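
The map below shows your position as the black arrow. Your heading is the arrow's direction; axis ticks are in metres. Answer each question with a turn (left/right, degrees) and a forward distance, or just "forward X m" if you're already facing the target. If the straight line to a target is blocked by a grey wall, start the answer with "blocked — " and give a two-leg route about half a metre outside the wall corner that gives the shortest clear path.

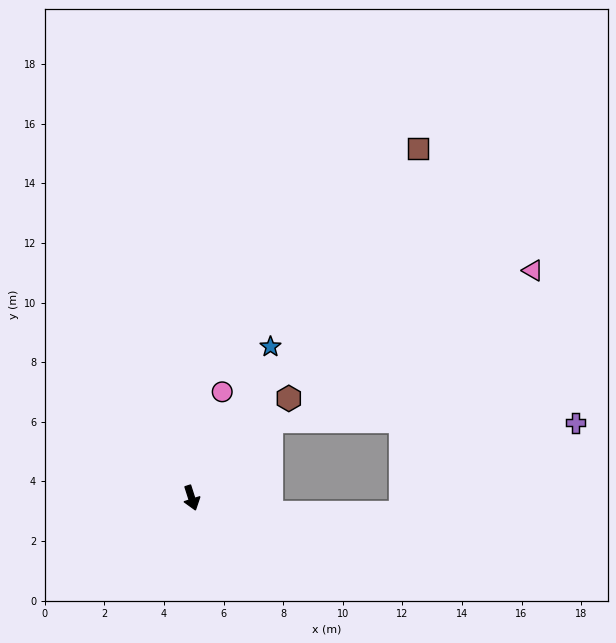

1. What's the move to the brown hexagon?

turn left 118°, forward 4.7 m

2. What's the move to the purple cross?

blocked — turn left 117°, forward 3.7 m, then turn right 45°, forward 10.2 m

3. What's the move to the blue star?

turn left 135°, forward 5.7 m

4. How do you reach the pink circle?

turn left 146°, forward 3.7 m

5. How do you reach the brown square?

turn left 129°, forward 14.0 m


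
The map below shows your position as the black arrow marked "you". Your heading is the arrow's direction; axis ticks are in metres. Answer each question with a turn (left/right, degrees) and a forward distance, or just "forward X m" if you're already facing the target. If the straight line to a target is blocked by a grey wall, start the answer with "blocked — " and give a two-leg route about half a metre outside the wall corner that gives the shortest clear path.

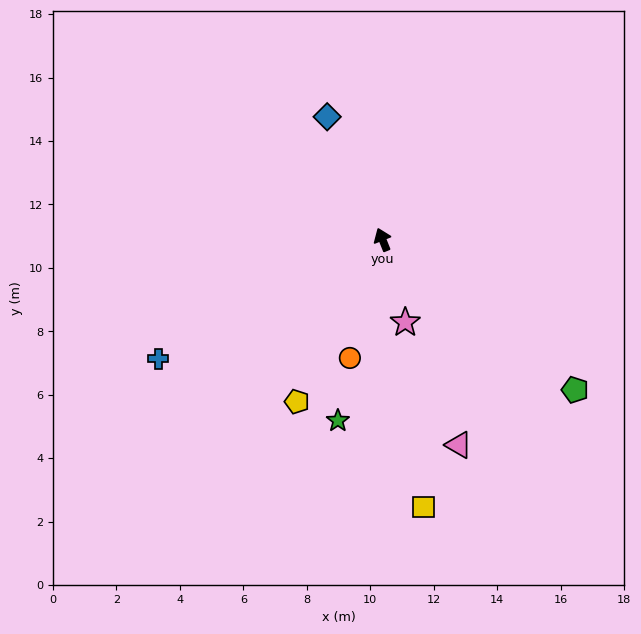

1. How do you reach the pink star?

turn left 174°, forward 2.7 m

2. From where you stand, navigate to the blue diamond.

turn left 2°, forward 4.2 m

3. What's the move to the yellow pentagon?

turn left 130°, forward 5.8 m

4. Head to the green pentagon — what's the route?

turn right 150°, forward 7.7 m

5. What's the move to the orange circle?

turn left 143°, forward 3.9 m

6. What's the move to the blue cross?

turn left 96°, forward 8.0 m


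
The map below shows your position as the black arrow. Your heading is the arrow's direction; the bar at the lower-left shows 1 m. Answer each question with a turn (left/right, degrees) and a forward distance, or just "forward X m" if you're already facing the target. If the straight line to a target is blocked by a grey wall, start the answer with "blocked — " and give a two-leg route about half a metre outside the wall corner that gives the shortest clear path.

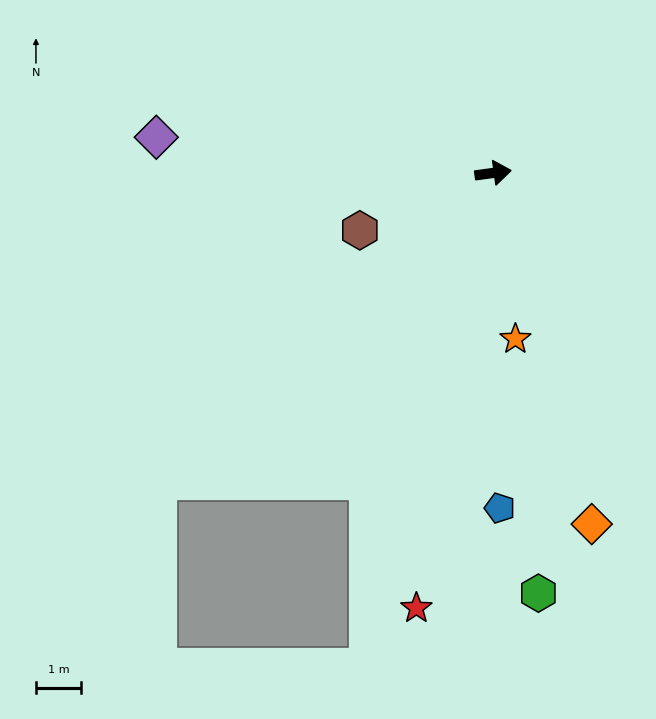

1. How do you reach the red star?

turn right 108°, forward 9.8 m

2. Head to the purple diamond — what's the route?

turn left 166°, forward 7.5 m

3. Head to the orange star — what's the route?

turn right 90°, forward 3.7 m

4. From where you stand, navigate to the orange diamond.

turn right 82°, forward 8.1 m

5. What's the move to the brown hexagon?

turn right 164°, forward 3.2 m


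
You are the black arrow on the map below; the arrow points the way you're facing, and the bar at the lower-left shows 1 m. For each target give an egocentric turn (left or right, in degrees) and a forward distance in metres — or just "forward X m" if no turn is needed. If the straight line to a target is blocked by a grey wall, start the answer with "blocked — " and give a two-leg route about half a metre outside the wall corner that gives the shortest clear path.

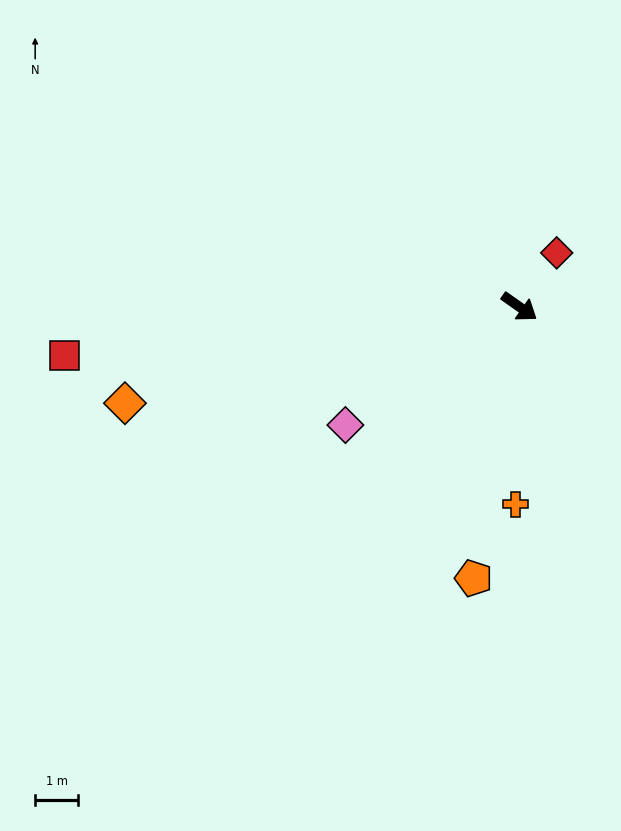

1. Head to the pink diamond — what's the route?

turn right 111°, forward 4.9 m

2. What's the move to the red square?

turn right 139°, forward 10.6 m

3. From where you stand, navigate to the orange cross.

turn right 56°, forward 4.6 m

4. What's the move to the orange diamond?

turn right 131°, forward 9.4 m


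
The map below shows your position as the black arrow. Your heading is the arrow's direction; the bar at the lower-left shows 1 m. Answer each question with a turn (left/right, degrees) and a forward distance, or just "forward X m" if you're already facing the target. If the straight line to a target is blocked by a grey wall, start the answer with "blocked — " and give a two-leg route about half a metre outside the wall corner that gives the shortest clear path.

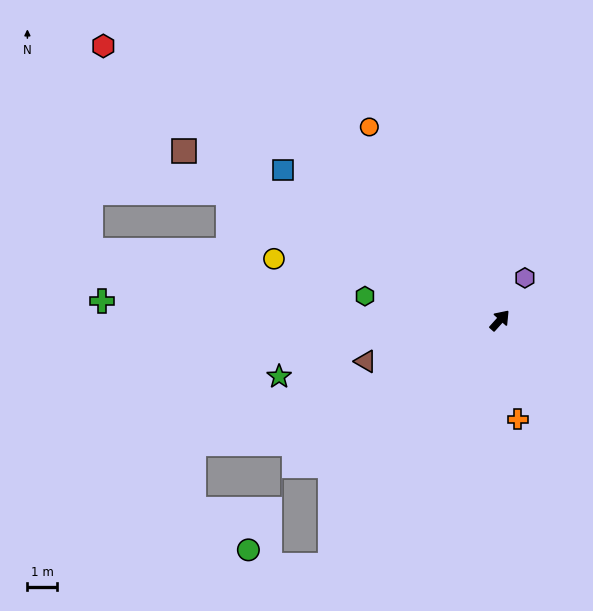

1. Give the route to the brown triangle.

turn left 149°, forward 4.7 m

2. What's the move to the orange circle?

turn left 76°, forward 7.8 m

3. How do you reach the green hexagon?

turn left 122°, forward 4.6 m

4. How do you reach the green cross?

turn left 129°, forward 13.4 m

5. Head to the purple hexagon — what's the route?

turn left 11°, forward 1.7 m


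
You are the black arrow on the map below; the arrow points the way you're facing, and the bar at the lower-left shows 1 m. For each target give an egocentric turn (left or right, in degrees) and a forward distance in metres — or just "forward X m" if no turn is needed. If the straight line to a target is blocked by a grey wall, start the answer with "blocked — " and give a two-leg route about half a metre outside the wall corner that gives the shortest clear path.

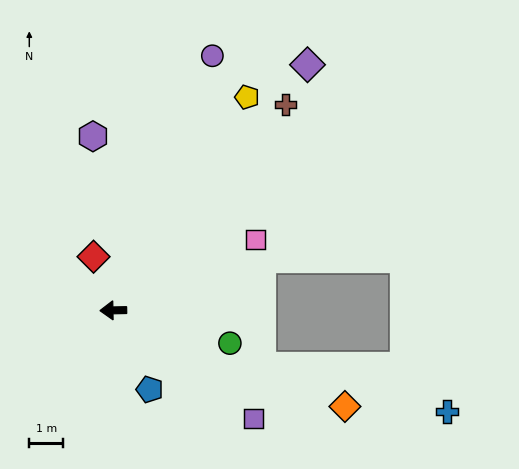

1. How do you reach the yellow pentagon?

turn right 123°, forward 7.4 m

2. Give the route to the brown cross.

turn right 131°, forward 7.9 m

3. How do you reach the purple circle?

turn right 112°, forward 8.0 m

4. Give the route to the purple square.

turn left 141°, forward 5.2 m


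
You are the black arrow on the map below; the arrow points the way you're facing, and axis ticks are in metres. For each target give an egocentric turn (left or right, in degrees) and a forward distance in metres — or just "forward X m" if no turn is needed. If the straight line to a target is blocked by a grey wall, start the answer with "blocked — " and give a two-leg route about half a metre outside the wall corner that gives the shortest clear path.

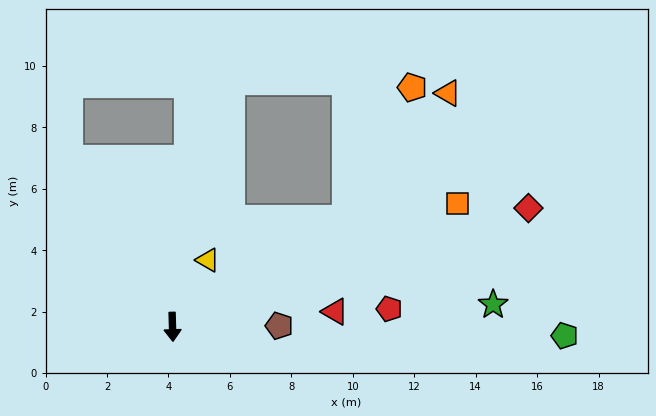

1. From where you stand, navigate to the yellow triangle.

turn left 150°, forward 2.5 m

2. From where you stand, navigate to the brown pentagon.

turn left 89°, forward 3.5 m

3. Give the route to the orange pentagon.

blocked — turn left 121°, forward 6.6 m, then turn left 30°, forward 4.8 m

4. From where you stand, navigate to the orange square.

turn left 112°, forward 10.1 m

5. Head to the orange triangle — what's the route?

blocked — turn left 121°, forward 6.6 m, then turn left 18°, forward 5.3 m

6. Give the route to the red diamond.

turn left 107°, forward 12.2 m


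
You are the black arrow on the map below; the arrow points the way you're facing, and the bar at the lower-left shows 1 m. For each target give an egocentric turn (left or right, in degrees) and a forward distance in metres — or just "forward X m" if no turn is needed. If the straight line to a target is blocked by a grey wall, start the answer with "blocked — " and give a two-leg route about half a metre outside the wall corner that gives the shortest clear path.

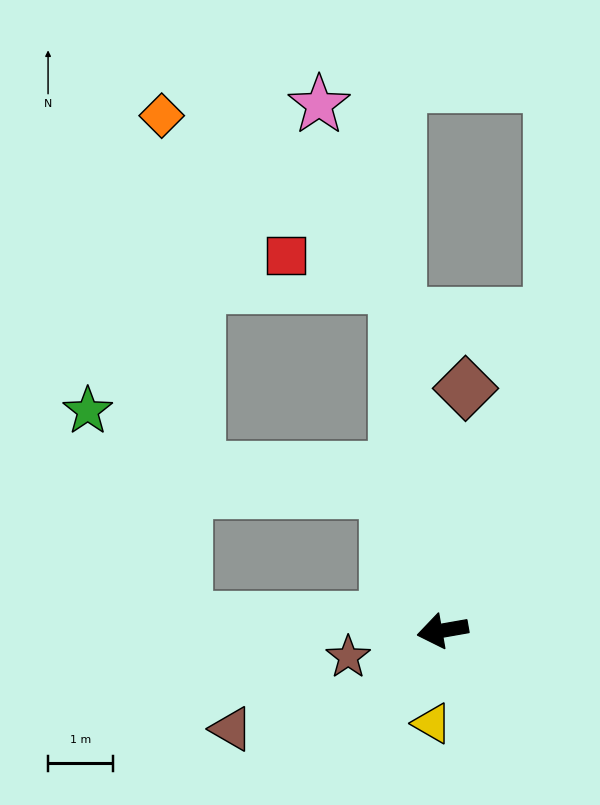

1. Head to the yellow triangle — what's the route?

turn left 74°, forward 1.4 m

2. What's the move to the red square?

blocked — turn right 92°, forward 5.3 m, then turn left 67°, forward 1.8 m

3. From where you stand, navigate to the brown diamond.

turn right 105°, forward 3.7 m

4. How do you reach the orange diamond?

blocked — turn right 92°, forward 5.3 m, then turn left 46°, forward 4.4 m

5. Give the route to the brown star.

turn left 6°, forward 1.5 m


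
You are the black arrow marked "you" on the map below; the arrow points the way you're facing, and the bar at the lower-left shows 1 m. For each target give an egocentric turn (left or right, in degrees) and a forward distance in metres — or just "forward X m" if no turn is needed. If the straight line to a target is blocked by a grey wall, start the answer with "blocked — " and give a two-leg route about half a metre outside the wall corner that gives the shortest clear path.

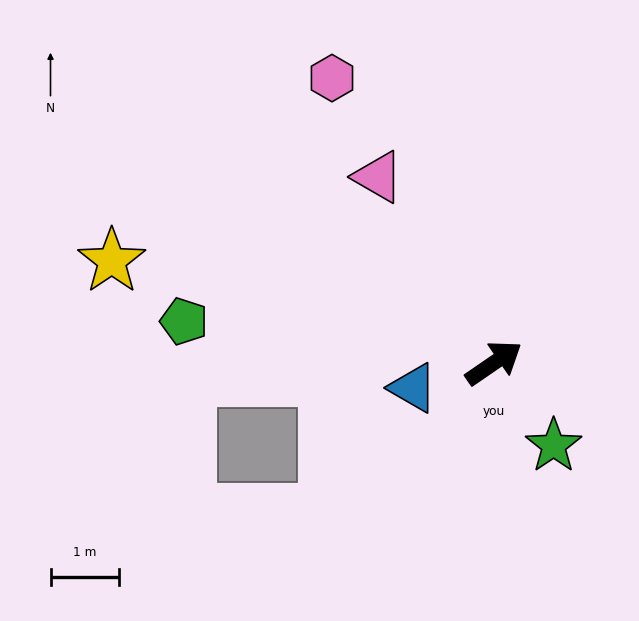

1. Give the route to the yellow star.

turn left 131°, forward 5.8 m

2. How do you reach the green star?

turn right 89°, forward 1.5 m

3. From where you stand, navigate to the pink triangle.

turn left 87°, forward 3.2 m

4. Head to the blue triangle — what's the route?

turn left 163°, forward 1.2 m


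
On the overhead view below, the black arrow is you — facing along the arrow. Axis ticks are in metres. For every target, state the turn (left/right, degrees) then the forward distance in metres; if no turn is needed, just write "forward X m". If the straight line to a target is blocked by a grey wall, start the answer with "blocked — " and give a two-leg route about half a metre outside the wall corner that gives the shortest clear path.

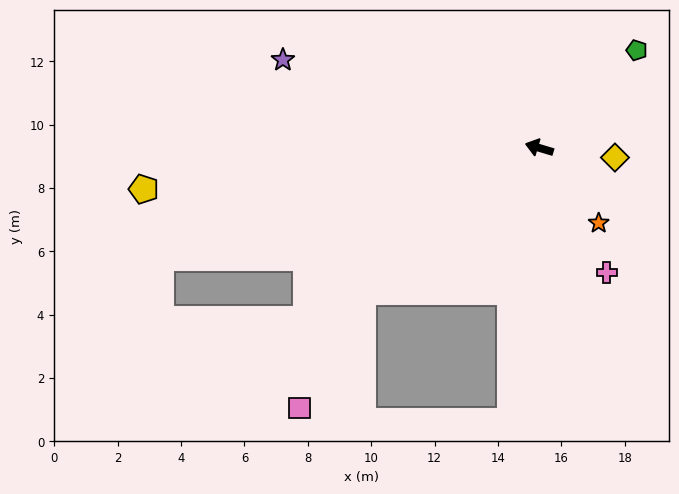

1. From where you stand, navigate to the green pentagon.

turn right 118°, forward 4.4 m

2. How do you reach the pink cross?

turn left 135°, forward 4.5 m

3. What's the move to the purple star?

turn right 2°, forward 8.6 m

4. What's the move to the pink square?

blocked — turn left 56°, forward 7.2 m, then turn left 22°, forward 4.2 m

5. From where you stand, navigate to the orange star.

turn left 145°, forward 3.0 m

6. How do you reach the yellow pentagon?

turn left 23°, forward 12.6 m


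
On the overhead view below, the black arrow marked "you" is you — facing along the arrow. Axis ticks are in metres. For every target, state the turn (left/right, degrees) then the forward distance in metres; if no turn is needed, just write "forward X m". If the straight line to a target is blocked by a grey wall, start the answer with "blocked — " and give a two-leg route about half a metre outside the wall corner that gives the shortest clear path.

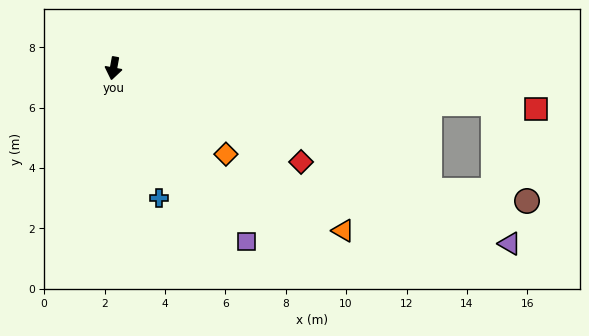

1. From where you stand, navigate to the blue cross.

turn left 30°, forward 4.6 m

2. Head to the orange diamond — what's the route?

turn left 63°, forward 4.7 m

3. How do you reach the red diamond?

turn left 74°, forward 6.9 m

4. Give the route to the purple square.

turn left 48°, forward 7.2 m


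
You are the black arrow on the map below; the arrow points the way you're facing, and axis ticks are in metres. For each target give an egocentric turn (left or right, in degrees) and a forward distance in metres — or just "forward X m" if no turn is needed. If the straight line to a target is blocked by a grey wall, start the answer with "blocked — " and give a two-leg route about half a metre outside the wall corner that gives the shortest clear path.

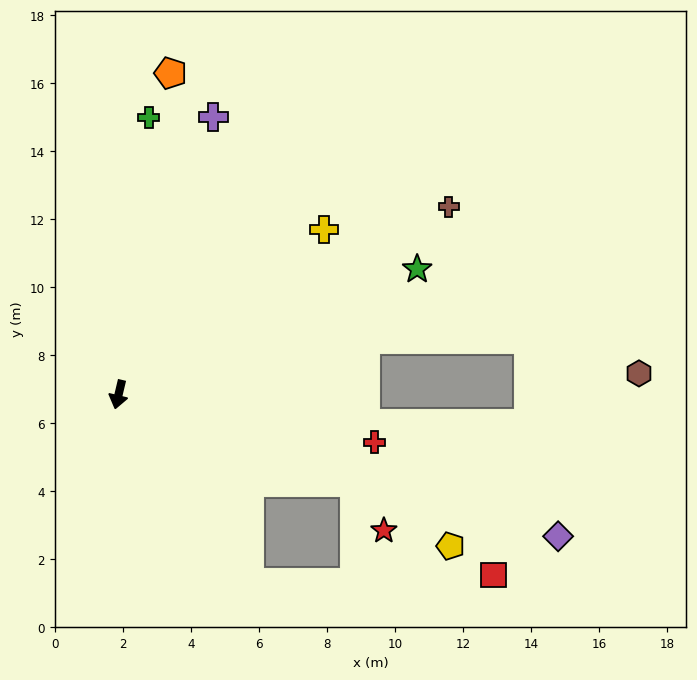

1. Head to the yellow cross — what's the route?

turn left 142°, forward 7.8 m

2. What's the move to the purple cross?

turn left 175°, forward 8.6 m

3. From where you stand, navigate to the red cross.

turn left 93°, forward 7.7 m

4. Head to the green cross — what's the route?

turn right 173°, forward 8.2 m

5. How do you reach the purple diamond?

turn left 86°, forward 13.6 m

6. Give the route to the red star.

blocked — turn left 83°, forward 7.4 m, then turn right 38°, forward 1.6 m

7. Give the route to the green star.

turn left 126°, forward 9.5 m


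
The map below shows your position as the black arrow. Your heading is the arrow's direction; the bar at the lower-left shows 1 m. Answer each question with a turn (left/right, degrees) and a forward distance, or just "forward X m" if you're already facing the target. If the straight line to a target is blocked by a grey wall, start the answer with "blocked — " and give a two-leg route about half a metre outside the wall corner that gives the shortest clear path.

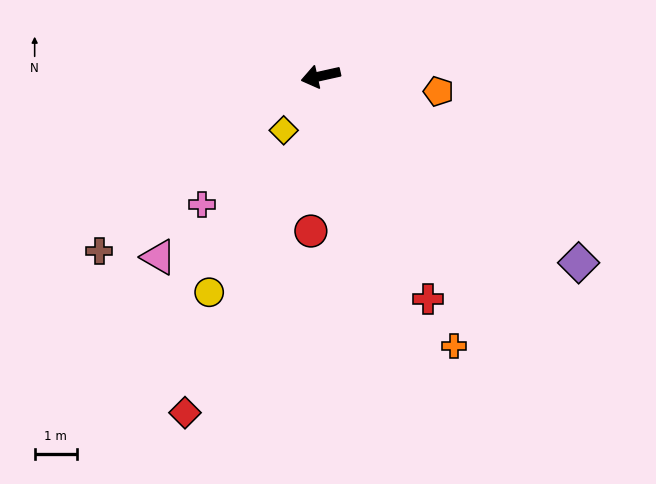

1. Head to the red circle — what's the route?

turn left 74°, forward 3.7 m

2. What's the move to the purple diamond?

turn left 132°, forward 7.6 m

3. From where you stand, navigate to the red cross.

turn left 103°, forward 5.9 m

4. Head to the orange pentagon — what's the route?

turn left 160°, forward 2.8 m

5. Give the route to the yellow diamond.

turn left 43°, forward 1.6 m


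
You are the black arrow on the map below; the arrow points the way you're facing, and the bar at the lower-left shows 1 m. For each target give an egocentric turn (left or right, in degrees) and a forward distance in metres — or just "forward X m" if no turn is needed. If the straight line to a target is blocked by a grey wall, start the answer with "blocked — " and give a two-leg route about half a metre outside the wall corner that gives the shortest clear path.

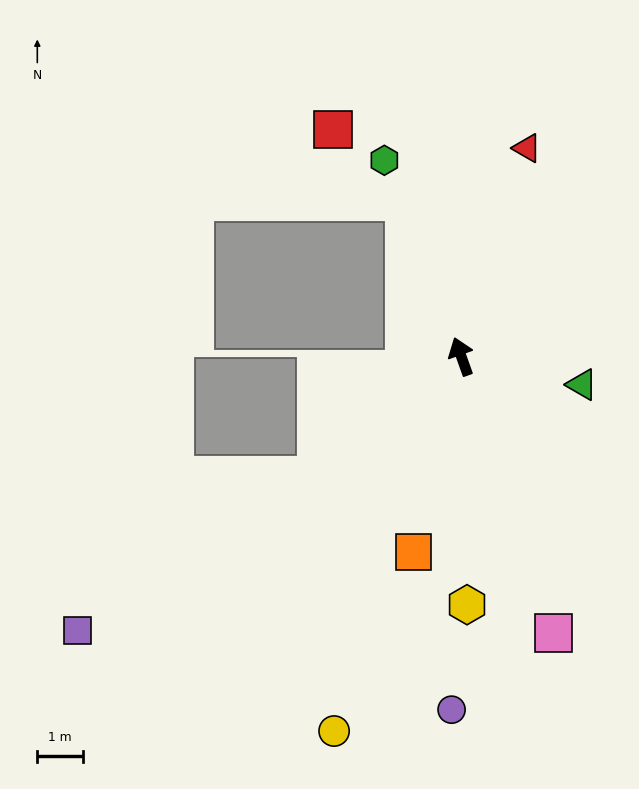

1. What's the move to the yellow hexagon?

turn left 162°, forward 5.4 m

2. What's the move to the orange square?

turn left 147°, forward 4.4 m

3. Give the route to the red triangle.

turn right 37°, forward 4.8 m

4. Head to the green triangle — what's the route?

turn right 123°, forward 2.7 m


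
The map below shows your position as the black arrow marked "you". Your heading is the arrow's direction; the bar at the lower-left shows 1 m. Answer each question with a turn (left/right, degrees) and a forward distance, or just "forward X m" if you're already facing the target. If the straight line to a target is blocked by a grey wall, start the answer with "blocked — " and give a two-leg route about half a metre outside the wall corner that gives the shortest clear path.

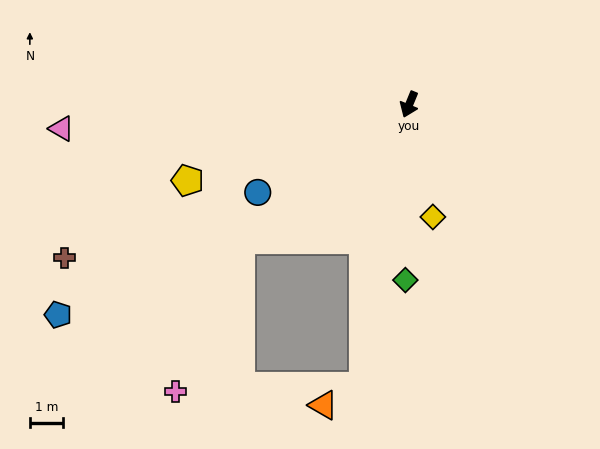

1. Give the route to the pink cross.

blocked — turn right 29°, forward 6.4 m, then turn left 28°, forward 4.9 m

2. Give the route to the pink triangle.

turn right 64°, forward 10.4 m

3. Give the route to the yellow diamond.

turn left 34°, forward 3.4 m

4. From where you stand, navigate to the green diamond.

turn left 21°, forward 5.2 m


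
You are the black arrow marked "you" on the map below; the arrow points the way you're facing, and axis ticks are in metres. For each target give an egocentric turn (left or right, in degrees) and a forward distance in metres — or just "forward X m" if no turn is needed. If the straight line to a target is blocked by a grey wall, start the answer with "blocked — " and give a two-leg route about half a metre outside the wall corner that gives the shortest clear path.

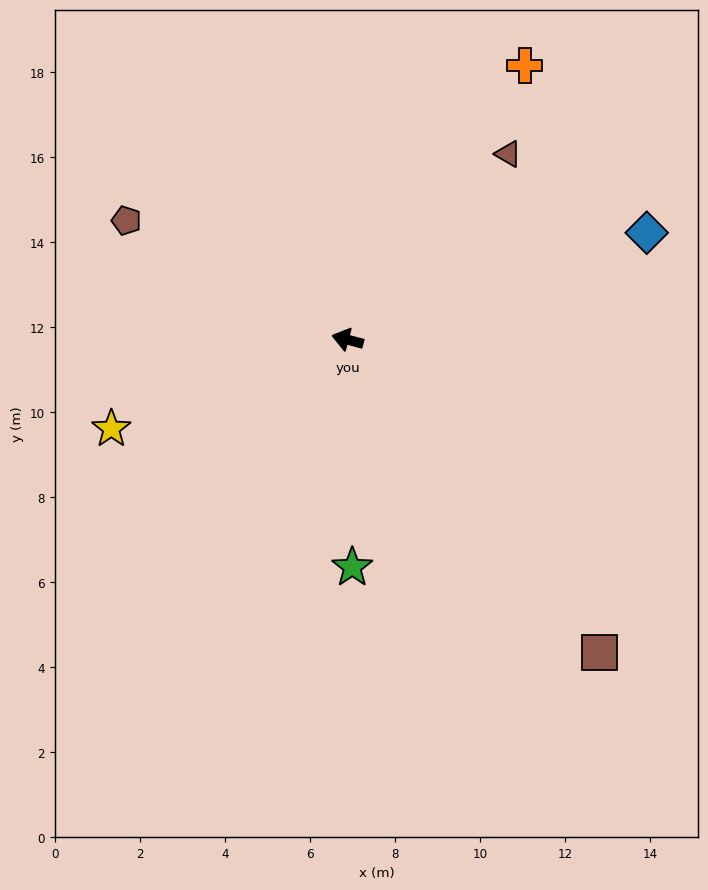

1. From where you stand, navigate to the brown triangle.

turn right 116°, forward 5.8 m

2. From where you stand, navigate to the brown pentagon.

turn right 13°, forward 5.9 m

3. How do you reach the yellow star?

turn left 36°, forward 5.9 m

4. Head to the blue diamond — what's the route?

turn right 145°, forward 7.5 m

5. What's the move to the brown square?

turn left 144°, forward 9.5 m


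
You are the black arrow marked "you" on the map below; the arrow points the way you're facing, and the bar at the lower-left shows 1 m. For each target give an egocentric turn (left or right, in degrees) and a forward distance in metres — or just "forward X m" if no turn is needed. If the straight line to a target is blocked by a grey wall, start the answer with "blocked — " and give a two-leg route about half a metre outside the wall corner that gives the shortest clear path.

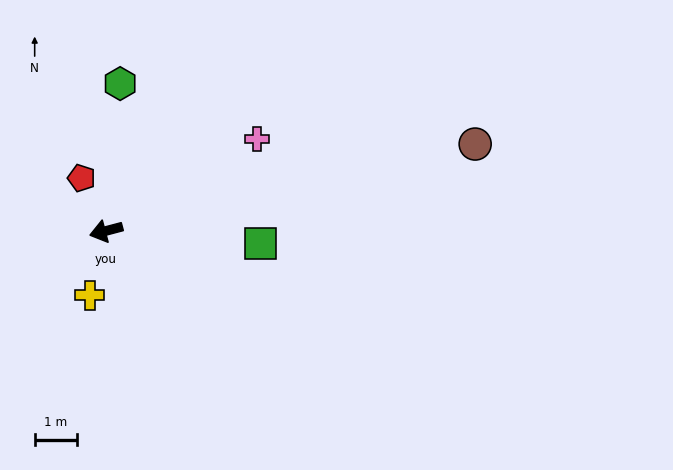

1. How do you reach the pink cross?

turn right 163°, forward 4.2 m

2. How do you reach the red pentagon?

turn right 80°, forward 1.4 m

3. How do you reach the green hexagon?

turn right 110°, forward 3.5 m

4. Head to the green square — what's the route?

turn left 160°, forward 3.7 m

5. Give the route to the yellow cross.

turn left 61°, forward 1.6 m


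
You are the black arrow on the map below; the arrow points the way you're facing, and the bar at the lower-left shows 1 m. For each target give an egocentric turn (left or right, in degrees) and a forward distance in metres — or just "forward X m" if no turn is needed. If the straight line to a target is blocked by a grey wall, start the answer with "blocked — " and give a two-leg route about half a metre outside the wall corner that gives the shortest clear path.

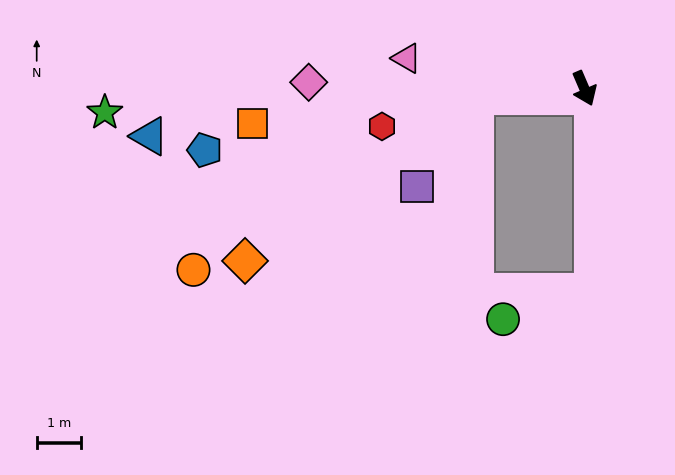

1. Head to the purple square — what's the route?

blocked — turn right 109°, forward 2.5 m, then turn left 53°, forward 2.4 m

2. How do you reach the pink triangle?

turn right 123°, forward 4.1 m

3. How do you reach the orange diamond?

blocked — turn right 109°, forward 2.5 m, then turn left 31°, forward 6.4 m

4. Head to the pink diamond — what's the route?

turn right 115°, forward 6.2 m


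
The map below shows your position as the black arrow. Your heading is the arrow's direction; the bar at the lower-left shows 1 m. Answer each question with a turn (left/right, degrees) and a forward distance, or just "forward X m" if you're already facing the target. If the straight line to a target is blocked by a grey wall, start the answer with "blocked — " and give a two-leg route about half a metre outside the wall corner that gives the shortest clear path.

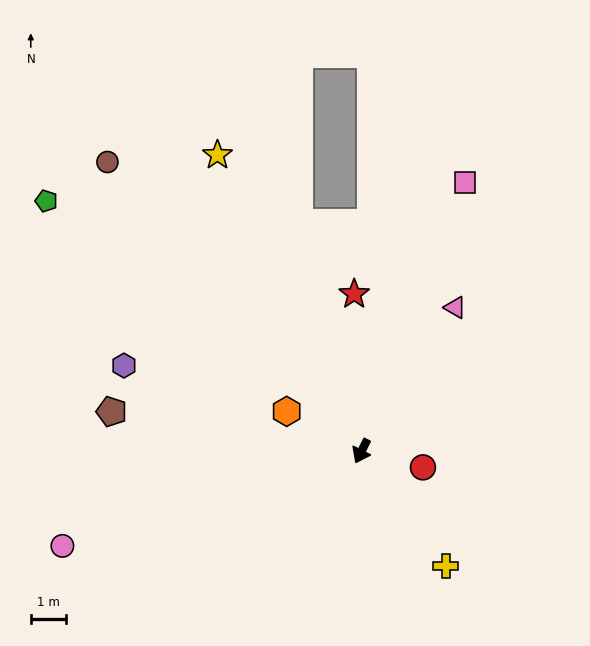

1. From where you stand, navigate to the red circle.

turn left 102°, forward 1.8 m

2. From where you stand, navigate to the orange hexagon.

turn right 91°, forward 2.4 m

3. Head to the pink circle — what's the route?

turn right 46°, forward 8.8 m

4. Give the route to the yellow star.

turn right 128°, forward 9.3 m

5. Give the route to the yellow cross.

turn left 63°, forward 4.0 m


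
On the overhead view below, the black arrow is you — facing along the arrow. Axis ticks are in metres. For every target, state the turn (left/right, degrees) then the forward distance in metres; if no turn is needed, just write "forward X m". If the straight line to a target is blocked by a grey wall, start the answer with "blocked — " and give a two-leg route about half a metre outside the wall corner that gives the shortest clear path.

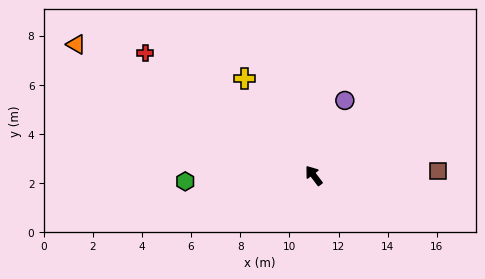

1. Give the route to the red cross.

turn left 17°, forward 8.5 m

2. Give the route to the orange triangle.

turn left 24°, forward 11.0 m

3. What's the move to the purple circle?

turn right 60°, forward 3.3 m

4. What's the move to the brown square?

turn right 125°, forward 5.1 m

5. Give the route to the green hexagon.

turn left 56°, forward 5.2 m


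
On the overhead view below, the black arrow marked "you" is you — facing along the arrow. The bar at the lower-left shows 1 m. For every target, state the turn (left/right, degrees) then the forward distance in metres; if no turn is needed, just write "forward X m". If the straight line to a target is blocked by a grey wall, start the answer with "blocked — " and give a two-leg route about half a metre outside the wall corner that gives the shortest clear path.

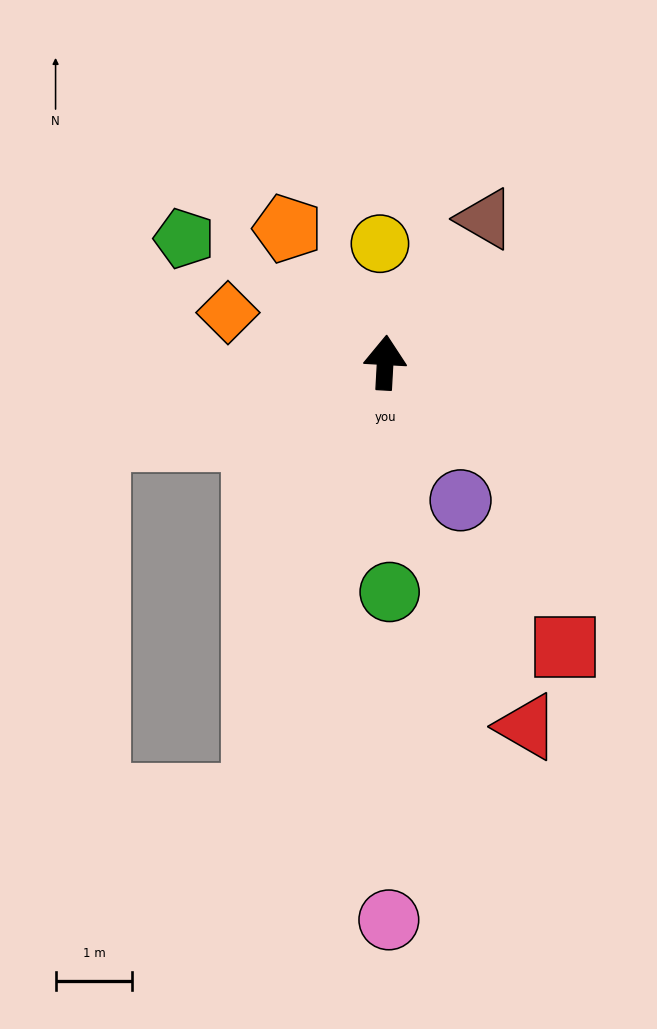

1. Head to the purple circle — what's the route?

turn right 148°, forward 2.0 m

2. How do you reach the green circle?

turn right 176°, forward 3.0 m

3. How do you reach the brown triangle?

turn right 32°, forward 2.3 m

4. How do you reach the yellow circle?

turn left 6°, forward 1.5 m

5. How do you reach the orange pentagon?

turn left 39°, forward 2.2 m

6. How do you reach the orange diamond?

turn left 76°, forward 2.1 m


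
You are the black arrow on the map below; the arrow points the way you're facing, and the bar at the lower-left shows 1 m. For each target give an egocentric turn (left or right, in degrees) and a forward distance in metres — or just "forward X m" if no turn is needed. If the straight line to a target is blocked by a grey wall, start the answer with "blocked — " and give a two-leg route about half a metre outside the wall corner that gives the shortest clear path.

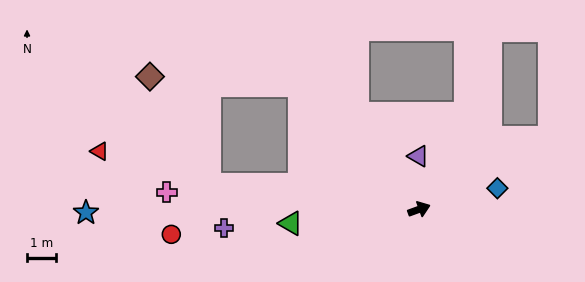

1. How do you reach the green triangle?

turn left 166°, forward 4.5 m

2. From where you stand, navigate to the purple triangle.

turn left 71°, forward 1.8 m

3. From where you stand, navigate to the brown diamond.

blocked — turn left 114°, forward 5.9 m, then turn left 43°, forward 5.2 m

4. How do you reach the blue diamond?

turn right 5°, forward 2.8 m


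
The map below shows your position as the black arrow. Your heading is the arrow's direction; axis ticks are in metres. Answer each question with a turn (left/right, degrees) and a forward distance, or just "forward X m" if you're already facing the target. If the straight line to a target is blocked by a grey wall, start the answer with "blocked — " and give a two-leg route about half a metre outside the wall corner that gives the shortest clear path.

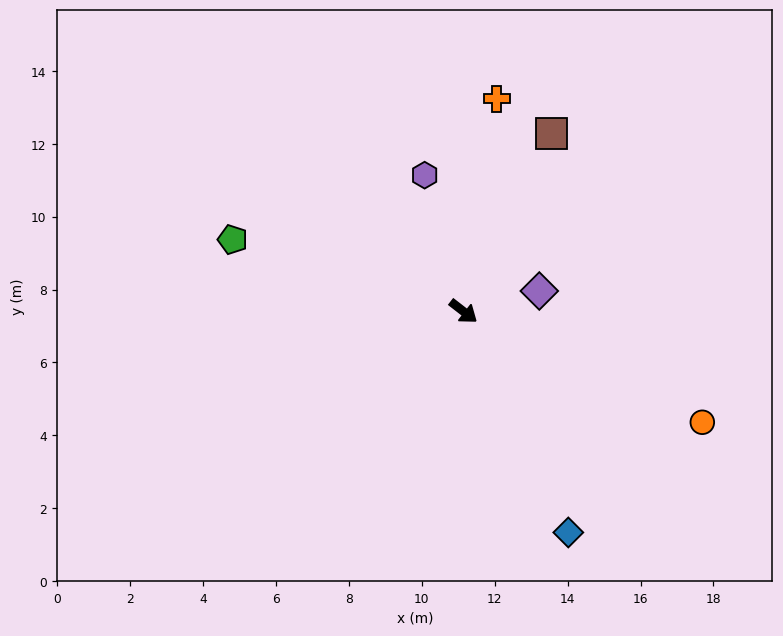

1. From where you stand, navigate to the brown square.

turn left 102°, forward 5.4 m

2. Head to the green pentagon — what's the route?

turn right 159°, forward 6.6 m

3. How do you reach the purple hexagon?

turn left 144°, forward 3.9 m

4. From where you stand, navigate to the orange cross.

turn left 119°, forward 5.9 m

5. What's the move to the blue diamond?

turn right 27°, forward 6.7 m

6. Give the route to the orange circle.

turn left 13°, forward 7.2 m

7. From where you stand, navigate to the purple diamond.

turn left 53°, forward 2.2 m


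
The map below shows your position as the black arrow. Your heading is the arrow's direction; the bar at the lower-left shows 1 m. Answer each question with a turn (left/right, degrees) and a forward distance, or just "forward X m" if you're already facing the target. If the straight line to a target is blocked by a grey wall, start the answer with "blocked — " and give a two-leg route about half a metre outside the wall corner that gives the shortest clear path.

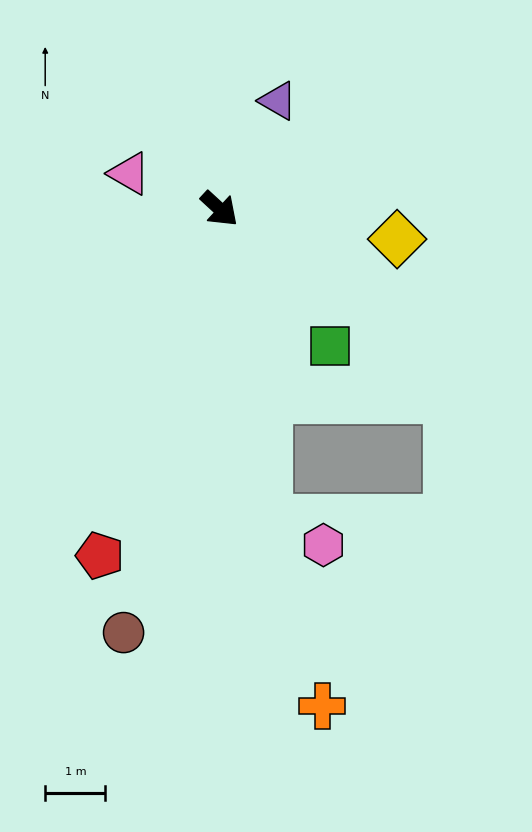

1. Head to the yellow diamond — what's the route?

turn left 33°, forward 3.0 m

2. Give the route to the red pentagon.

turn right 66°, forward 6.1 m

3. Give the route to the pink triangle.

turn right 159°, forward 1.6 m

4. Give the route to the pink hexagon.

blocked — turn right 39°, forward 5.2 m, then turn left 57°, forward 1.0 m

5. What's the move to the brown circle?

turn right 60°, forward 7.2 m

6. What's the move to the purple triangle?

turn left 104°, forward 2.0 m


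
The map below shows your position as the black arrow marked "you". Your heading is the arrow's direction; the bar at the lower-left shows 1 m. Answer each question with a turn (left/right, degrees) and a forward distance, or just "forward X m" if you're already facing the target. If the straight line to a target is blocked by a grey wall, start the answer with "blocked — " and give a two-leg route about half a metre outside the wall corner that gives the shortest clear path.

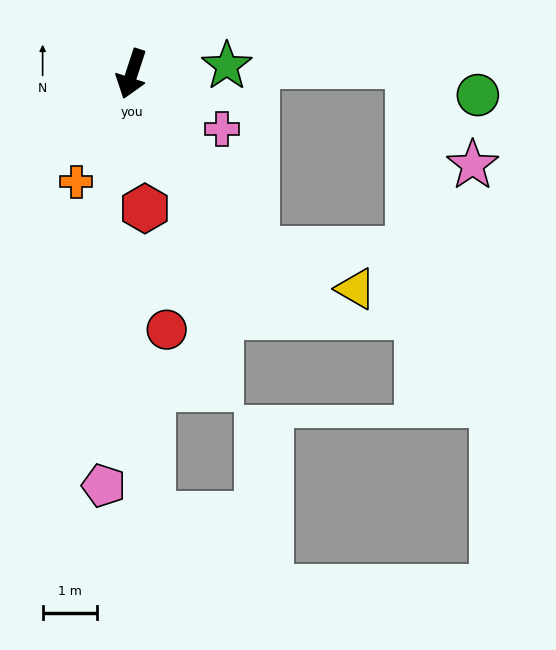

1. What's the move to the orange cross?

turn right 9°, forward 2.2 m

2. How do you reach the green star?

turn left 113°, forward 1.7 m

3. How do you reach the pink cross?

turn left 77°, forward 1.9 m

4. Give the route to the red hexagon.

turn left 24°, forward 2.5 m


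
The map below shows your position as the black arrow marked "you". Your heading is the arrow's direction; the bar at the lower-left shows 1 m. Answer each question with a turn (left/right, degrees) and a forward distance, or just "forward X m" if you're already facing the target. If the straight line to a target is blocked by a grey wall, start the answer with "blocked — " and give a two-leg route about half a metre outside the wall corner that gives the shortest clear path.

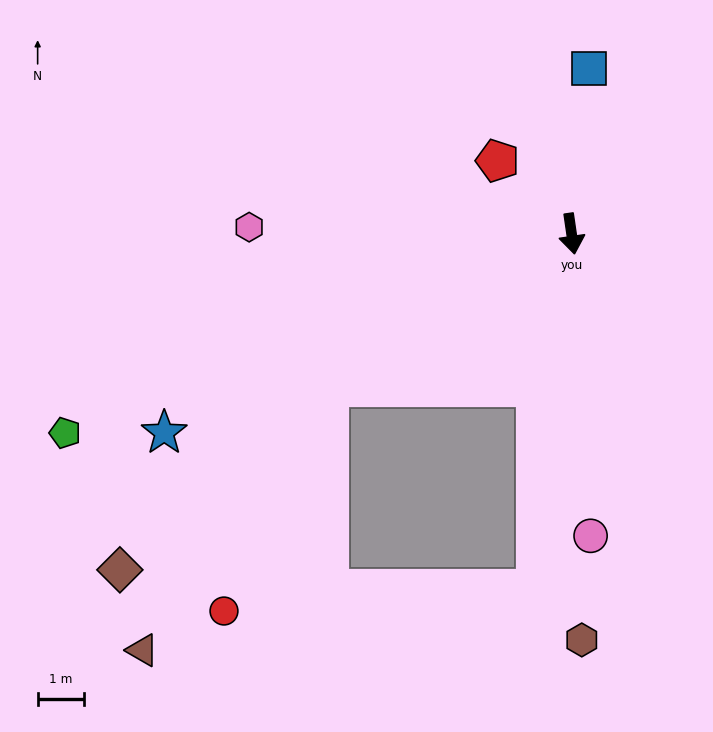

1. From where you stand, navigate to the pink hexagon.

turn right 99°, forward 6.9 m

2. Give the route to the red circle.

blocked — turn right 66°, forward 6.2 m, then turn left 33°, forward 5.3 m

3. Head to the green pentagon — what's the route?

turn right 77°, forward 11.7 m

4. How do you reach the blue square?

turn left 166°, forward 3.6 m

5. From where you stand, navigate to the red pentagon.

turn right 143°, forward 2.2 m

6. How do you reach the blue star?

turn right 72°, forward 9.7 m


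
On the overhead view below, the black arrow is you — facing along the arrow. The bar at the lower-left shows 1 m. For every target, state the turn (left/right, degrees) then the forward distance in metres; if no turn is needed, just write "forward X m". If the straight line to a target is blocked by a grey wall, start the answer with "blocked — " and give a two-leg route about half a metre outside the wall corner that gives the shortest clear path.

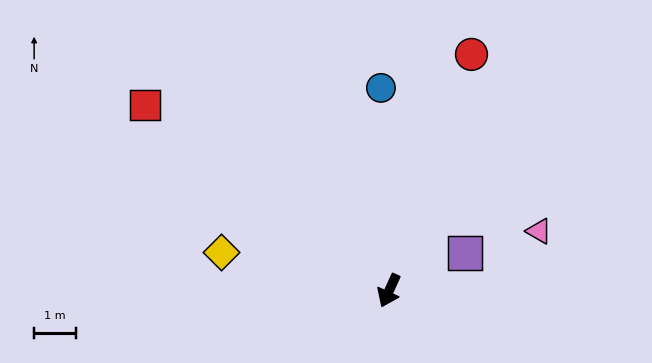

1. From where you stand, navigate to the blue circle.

turn right 153°, forward 4.8 m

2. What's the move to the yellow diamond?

turn right 78°, forward 4.1 m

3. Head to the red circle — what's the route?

turn right 175°, forward 6.0 m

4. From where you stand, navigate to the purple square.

turn left 141°, forward 2.0 m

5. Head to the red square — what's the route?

turn right 103°, forward 7.3 m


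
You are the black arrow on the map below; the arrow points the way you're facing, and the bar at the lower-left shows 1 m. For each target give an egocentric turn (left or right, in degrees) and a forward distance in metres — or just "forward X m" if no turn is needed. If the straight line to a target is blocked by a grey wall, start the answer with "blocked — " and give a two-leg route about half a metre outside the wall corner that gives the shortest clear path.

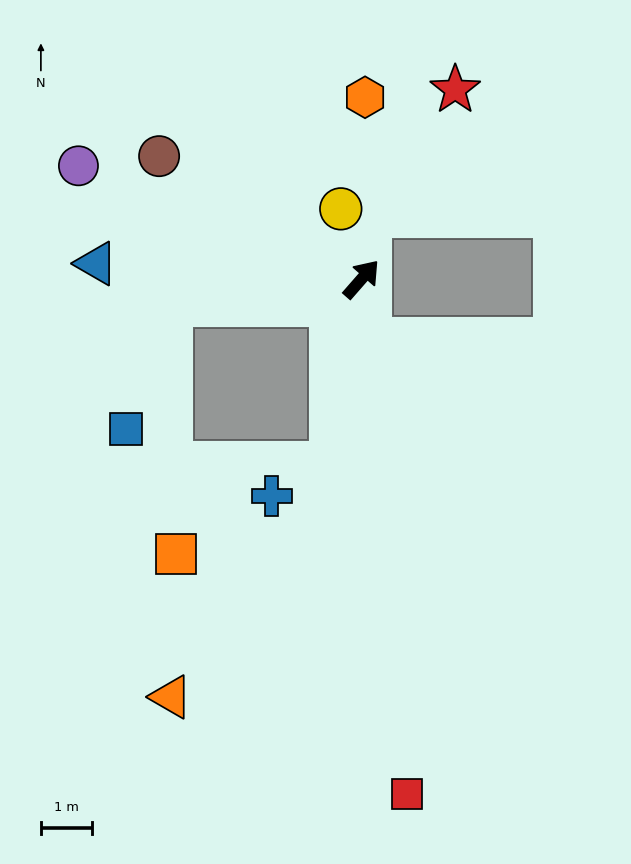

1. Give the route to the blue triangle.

turn left 128°, forward 5.2 m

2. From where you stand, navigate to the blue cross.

blocked — turn right 148°, forward 3.7 m, then turn right 52°, forward 1.3 m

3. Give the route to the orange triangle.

blocked — turn right 148°, forward 3.7 m, then turn right 25°, forward 5.6 m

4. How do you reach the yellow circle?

turn left 58°, forward 1.4 m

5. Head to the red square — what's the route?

turn right 134°, forward 10.1 m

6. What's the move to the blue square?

blocked — turn left 139°, forward 3.8 m, then turn left 62°, forward 2.6 m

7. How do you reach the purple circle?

turn left 109°, forward 6.0 m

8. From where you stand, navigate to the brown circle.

turn left 100°, forward 4.6 m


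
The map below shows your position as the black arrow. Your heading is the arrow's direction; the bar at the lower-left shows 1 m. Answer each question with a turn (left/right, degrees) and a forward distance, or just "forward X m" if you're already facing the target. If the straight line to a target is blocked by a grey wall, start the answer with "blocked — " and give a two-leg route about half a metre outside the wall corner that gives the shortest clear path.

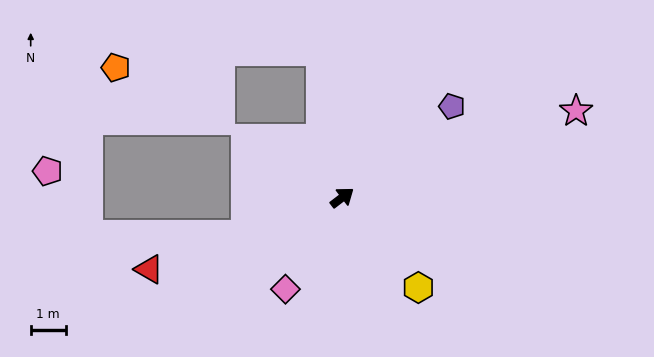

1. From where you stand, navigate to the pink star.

turn right 17°, forward 7.2 m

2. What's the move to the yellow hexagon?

turn right 87°, forward 3.4 m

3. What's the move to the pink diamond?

turn right 159°, forward 3.1 m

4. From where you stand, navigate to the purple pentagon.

turn left 2°, forward 4.1 m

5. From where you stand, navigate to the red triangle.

turn left 163°, forward 5.9 m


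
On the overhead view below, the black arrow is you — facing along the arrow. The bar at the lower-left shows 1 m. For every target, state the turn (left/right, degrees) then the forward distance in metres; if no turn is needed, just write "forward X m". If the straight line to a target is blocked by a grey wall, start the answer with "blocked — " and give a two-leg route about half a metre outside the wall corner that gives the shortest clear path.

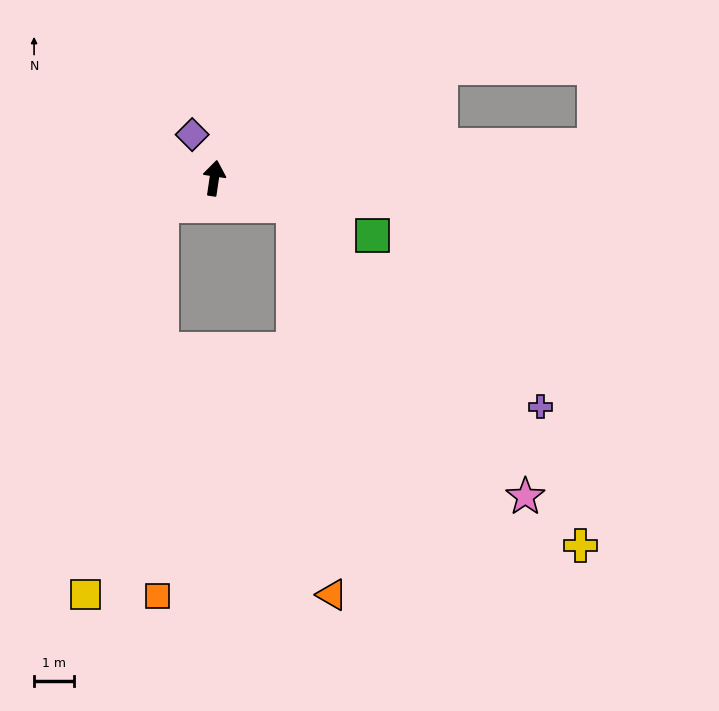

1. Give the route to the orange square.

blocked — turn left 127°, forward 1.5 m, then turn left 61°, forward 9.7 m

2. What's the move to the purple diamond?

turn left 35°, forward 1.2 m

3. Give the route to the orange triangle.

blocked — turn right 101°, forward 2.1 m, then turn right 65°, forward 9.7 m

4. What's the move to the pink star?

blocked — turn right 101°, forward 2.1 m, then turn right 32°, forward 9.3 m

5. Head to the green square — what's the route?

turn right 102°, forward 4.2 m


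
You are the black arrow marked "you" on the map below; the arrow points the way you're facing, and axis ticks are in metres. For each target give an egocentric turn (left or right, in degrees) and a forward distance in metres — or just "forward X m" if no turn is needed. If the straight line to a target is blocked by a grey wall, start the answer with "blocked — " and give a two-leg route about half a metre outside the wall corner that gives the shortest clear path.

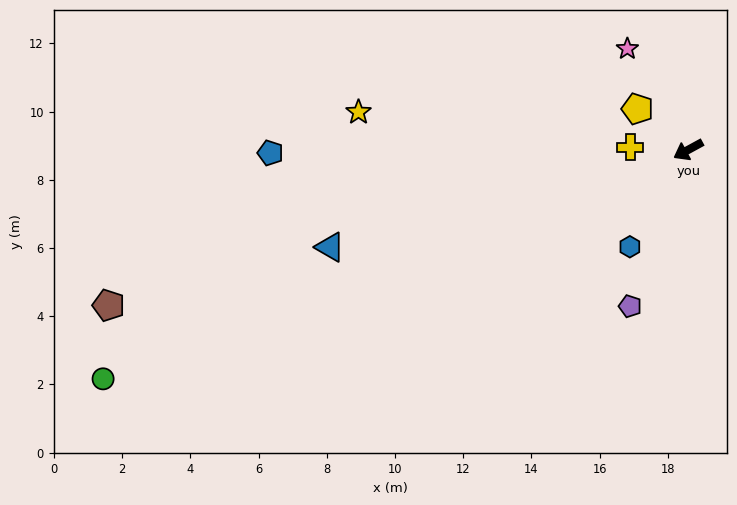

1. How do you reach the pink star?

turn right 88°, forward 3.5 m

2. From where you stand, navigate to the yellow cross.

turn right 31°, forward 1.7 m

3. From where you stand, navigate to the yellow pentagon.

turn right 67°, forward 1.9 m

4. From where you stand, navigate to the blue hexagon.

turn left 30°, forward 3.3 m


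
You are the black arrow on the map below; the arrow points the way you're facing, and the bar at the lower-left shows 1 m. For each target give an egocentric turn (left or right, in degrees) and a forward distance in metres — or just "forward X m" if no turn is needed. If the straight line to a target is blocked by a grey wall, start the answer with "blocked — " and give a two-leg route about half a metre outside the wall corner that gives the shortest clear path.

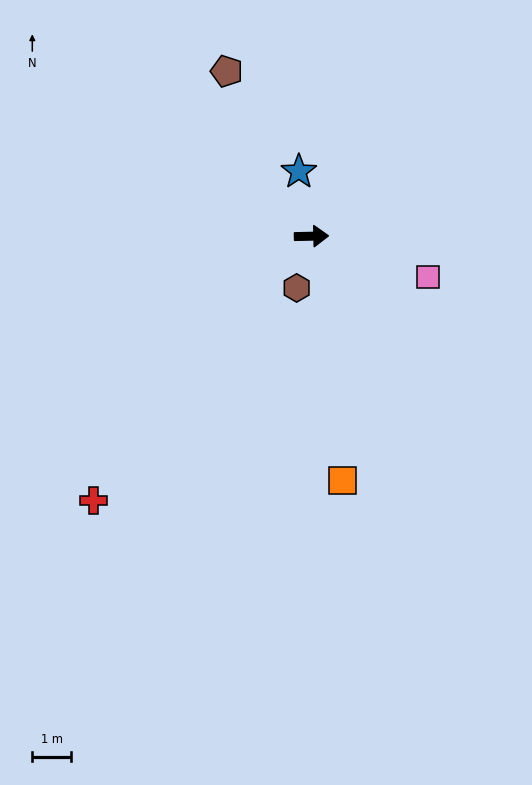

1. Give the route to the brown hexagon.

turn right 107°, forward 1.4 m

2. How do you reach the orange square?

turn right 84°, forward 6.4 m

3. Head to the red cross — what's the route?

turn right 131°, forward 8.9 m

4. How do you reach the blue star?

turn left 100°, forward 1.7 m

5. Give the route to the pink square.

turn right 21°, forward 3.2 m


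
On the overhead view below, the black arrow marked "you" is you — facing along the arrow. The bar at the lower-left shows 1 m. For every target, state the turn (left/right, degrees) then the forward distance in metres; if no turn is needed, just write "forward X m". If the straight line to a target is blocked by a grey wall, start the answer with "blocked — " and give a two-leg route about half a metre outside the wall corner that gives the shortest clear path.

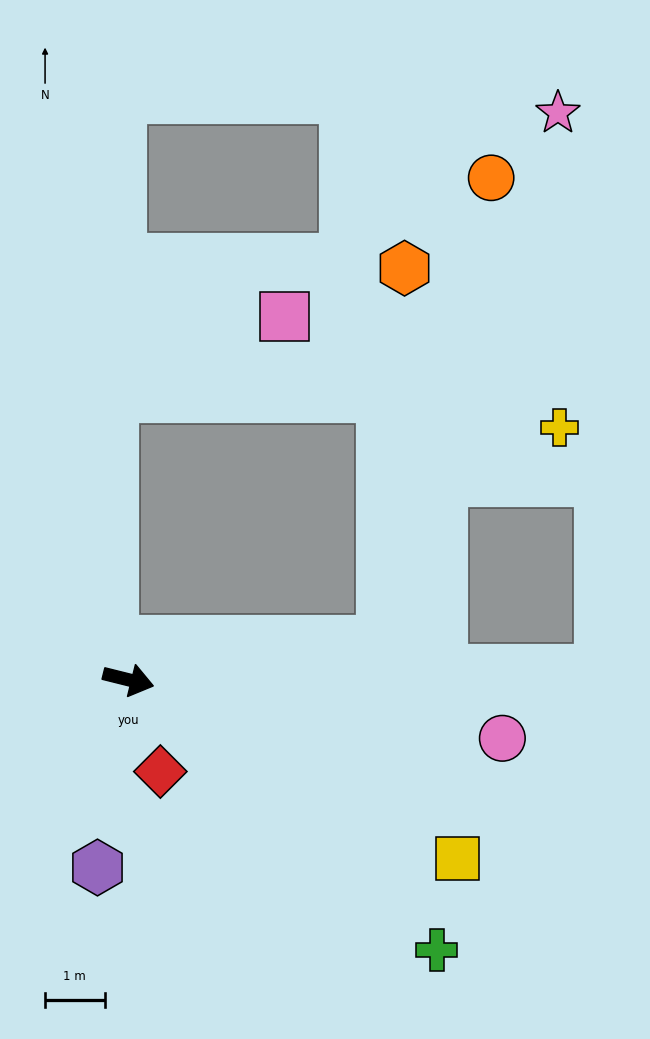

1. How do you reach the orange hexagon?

blocked — turn left 23°, forward 4.3 m, then turn left 77°, forward 6.3 m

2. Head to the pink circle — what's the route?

turn left 5°, forward 6.4 m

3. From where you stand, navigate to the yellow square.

turn right 14°, forward 6.3 m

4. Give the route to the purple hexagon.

turn right 85°, forward 3.2 m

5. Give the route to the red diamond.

turn right 57°, forward 1.6 m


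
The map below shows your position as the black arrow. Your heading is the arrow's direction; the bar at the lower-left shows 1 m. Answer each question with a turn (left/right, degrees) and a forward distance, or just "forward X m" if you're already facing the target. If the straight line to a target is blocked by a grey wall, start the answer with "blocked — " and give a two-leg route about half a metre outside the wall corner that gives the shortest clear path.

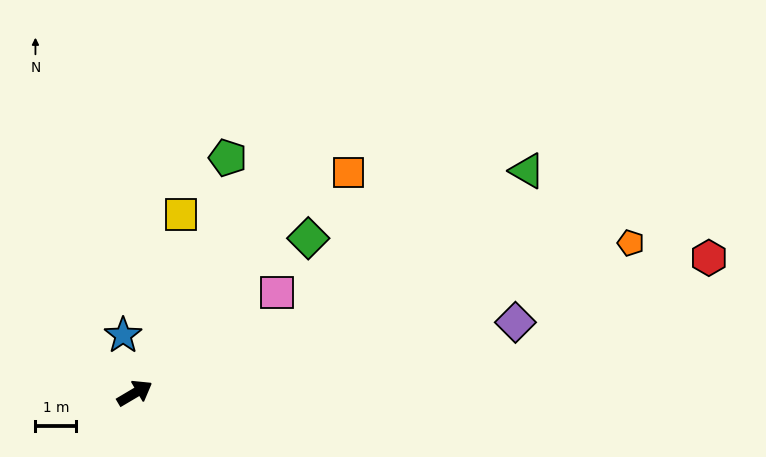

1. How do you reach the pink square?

turn left 5°, forward 4.3 m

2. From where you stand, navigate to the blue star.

turn left 71°, forward 1.4 m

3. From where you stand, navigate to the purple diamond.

turn right 20°, forward 9.5 m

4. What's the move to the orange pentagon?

turn right 14°, forward 12.7 m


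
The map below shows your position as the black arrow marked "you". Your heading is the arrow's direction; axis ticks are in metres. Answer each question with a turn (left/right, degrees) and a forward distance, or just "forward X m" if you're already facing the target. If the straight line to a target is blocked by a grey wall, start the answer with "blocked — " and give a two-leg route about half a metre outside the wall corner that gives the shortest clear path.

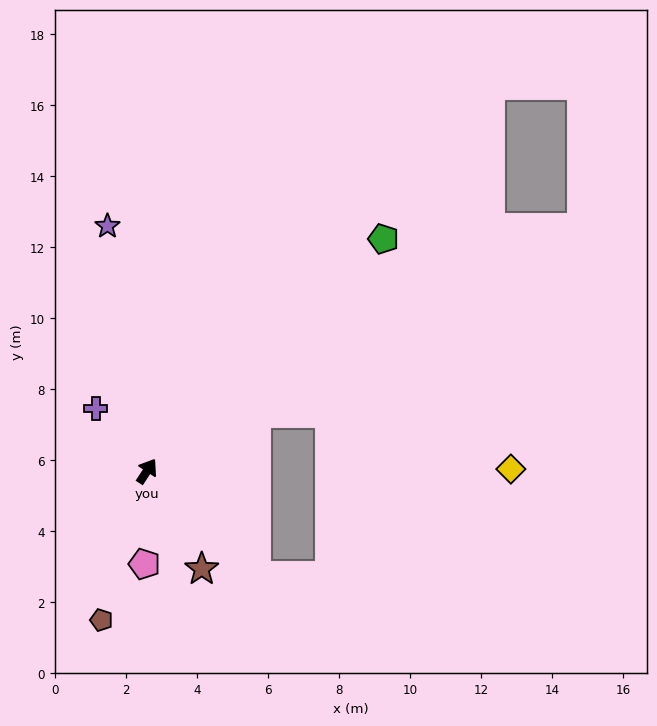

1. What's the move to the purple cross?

turn left 73°, forward 2.3 m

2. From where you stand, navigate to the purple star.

turn left 42°, forward 7.0 m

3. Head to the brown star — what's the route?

turn right 118°, forward 3.2 m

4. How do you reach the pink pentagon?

turn right 148°, forward 2.6 m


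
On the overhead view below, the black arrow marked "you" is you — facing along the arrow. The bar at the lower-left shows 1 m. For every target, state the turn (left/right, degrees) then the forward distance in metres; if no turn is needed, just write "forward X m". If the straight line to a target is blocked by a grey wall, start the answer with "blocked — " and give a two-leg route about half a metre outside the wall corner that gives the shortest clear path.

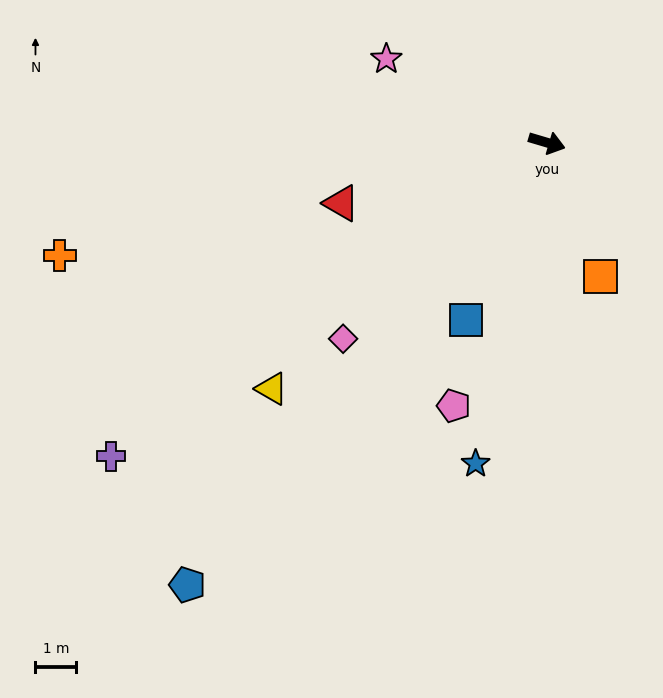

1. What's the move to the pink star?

turn left 169°, forward 4.4 m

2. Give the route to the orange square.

turn right 52°, forward 3.5 m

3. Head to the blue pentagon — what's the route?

turn right 113°, forward 13.9 m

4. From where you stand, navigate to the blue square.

turn right 98°, forward 4.8 m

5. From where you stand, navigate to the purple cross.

turn right 128°, forward 13.1 m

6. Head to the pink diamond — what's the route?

turn right 120°, forward 6.9 m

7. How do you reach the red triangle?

turn right 147°, forward 5.2 m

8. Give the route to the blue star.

turn right 86°, forward 8.0 m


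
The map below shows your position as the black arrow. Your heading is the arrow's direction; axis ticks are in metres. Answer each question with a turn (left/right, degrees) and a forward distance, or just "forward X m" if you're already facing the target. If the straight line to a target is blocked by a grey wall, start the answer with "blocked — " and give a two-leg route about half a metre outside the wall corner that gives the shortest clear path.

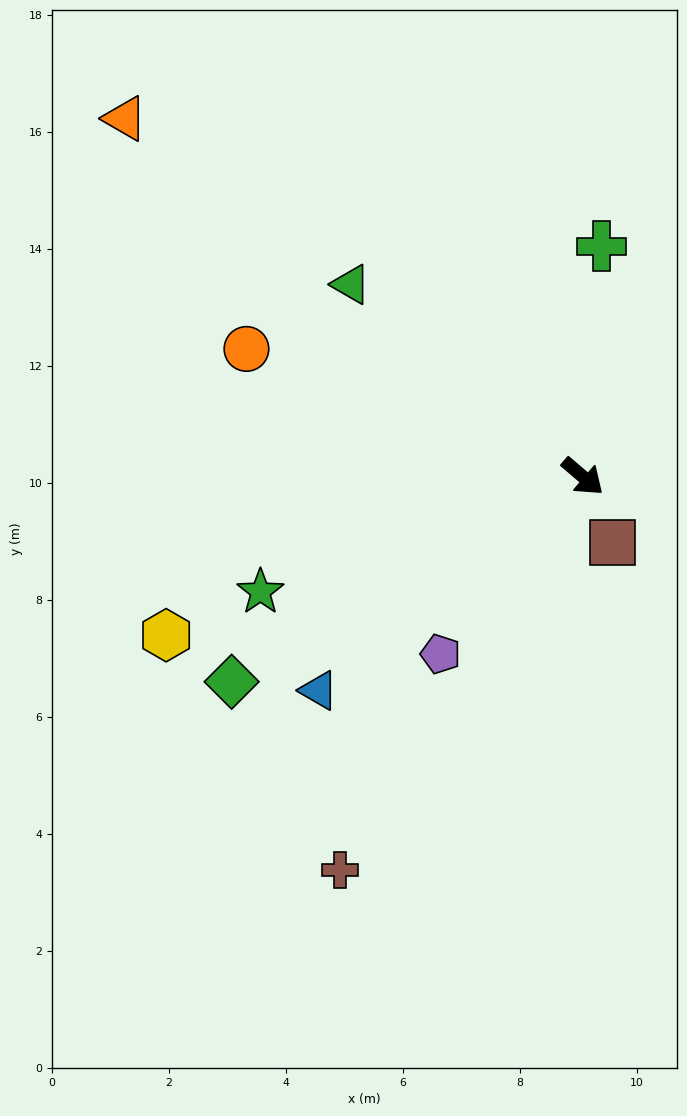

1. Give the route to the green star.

turn right 120°, forward 5.8 m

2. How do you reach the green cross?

turn left 126°, forward 3.9 m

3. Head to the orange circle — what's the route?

turn right 160°, forward 6.1 m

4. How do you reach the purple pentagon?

turn right 88°, forward 3.9 m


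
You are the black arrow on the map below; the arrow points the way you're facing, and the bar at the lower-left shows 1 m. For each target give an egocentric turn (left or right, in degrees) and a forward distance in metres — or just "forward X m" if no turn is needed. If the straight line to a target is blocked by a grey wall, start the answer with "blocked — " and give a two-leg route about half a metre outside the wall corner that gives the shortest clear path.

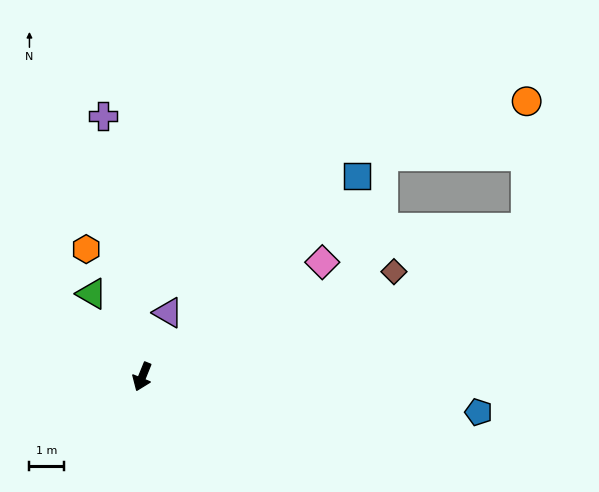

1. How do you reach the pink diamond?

turn left 144°, forward 6.2 m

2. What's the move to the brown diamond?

turn left 135°, forward 8.0 m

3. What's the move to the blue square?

turn left 155°, forward 8.6 m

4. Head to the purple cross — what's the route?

turn right 149°, forward 7.7 m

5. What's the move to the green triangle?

turn right 127°, forward 2.8 m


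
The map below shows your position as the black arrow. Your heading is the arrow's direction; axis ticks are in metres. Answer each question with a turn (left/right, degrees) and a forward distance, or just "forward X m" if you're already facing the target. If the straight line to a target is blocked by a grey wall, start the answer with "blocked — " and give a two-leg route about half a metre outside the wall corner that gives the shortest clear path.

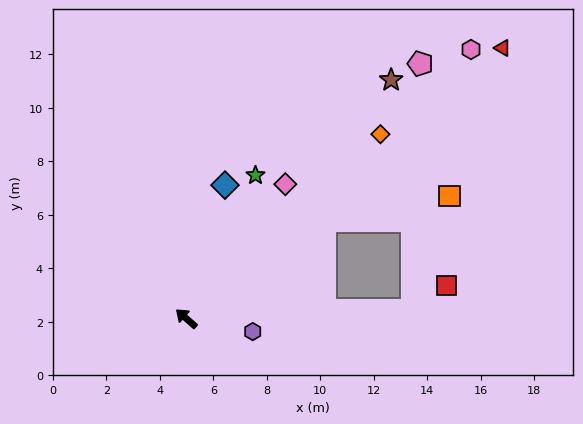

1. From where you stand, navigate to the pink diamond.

turn right 85°, forward 6.2 m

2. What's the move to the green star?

turn right 74°, forward 5.9 m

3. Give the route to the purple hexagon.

turn right 150°, forward 2.5 m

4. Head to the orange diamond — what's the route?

turn right 95°, forward 10.0 m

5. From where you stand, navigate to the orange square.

blocked — turn right 104°, forward 6.3 m, then turn right 23°, forward 4.7 m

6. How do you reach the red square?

blocked — turn right 136°, forward 8.5 m, then turn left 33°, forward 1.6 m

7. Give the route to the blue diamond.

turn right 65°, forward 5.2 m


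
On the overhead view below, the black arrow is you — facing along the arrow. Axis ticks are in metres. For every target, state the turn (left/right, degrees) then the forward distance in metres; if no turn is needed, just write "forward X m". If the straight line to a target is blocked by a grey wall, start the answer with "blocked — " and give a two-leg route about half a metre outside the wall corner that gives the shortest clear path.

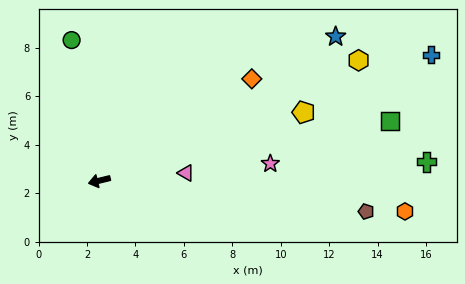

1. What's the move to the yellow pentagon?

turn right 175°, forward 8.9 m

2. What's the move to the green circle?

turn right 93°, forward 5.9 m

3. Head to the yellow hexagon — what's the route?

turn right 169°, forward 11.8 m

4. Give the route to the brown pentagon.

turn left 160°, forward 11.1 m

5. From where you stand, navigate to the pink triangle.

turn left 171°, forward 3.6 m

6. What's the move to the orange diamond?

turn right 160°, forward 7.6 m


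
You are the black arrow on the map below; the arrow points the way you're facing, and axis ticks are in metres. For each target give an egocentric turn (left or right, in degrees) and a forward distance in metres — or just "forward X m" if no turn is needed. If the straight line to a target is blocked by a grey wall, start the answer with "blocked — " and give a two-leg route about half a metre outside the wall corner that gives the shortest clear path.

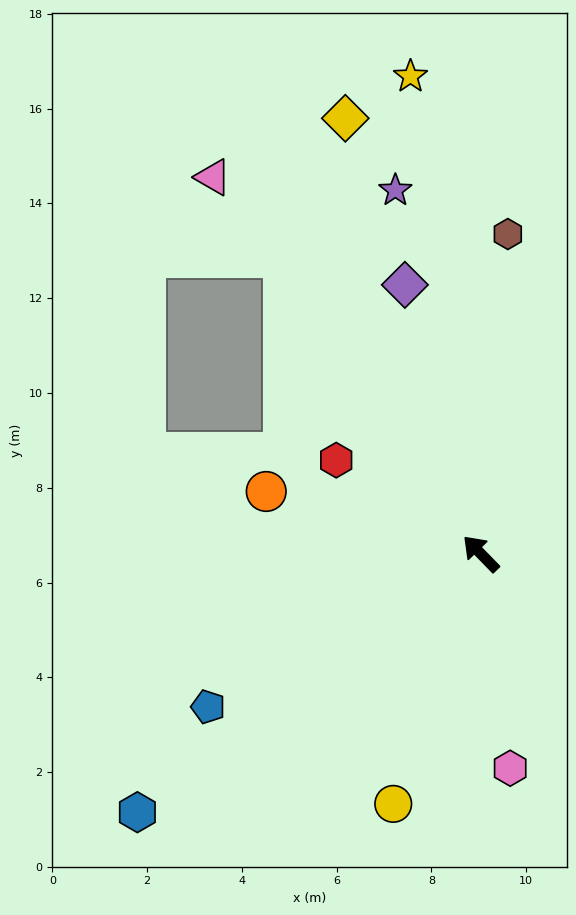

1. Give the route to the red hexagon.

turn left 13°, forward 3.6 m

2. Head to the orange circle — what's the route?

turn left 30°, forward 4.7 m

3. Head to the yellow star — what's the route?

turn right 36°, forward 10.2 m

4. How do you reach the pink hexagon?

turn left 144°, forward 4.6 m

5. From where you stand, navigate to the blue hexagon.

turn left 83°, forward 9.1 m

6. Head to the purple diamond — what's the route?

turn right 28°, forward 5.9 m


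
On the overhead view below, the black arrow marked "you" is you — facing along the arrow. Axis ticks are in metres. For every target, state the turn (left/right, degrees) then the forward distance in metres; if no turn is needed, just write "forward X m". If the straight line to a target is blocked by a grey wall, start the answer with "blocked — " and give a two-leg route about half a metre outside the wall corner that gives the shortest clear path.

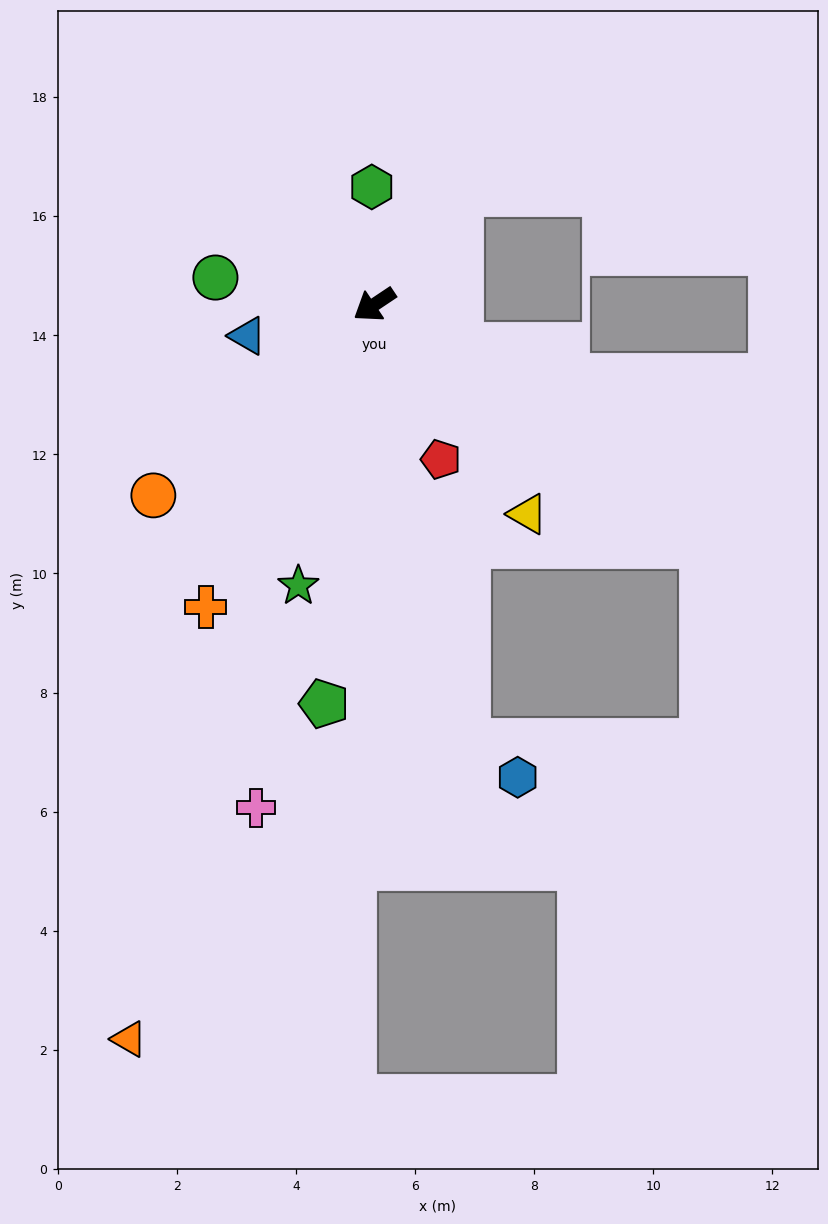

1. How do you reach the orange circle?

turn left 7°, forward 4.9 m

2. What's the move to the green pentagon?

turn left 49°, forward 6.8 m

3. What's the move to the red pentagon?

turn left 79°, forward 2.8 m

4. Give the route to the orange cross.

turn left 27°, forward 5.8 m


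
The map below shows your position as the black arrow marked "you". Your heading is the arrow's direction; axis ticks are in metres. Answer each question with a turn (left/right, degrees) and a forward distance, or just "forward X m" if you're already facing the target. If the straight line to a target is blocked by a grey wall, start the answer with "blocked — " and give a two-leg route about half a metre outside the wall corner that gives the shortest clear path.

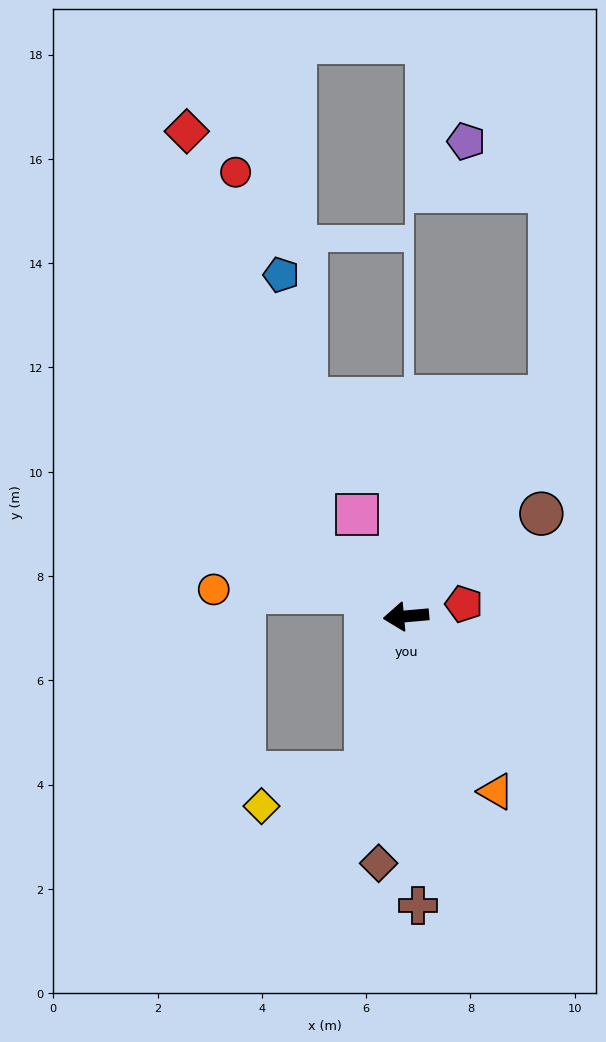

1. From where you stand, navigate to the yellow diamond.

blocked — turn left 71°, forward 3.1 m, then turn right 59°, forward 2.1 m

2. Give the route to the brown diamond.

turn left 79°, forward 4.8 m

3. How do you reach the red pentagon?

turn right 173°, forward 1.1 m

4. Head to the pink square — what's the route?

turn right 69°, forward 2.2 m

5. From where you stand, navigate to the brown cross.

turn left 87°, forward 5.5 m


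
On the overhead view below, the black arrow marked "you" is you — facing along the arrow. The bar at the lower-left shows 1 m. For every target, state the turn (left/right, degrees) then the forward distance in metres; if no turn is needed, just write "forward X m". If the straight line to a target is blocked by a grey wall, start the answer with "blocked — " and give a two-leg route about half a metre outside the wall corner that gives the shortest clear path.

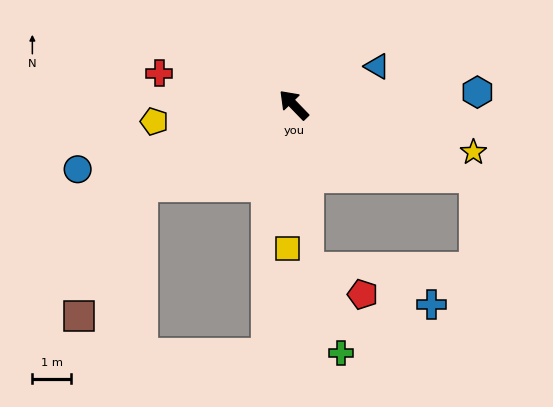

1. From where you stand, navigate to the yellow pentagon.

turn left 53°, forward 3.6 m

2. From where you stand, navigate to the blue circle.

turn left 63°, forward 5.8 m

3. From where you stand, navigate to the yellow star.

turn right 149°, forward 4.8 m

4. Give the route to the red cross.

turn left 33°, forward 3.6 m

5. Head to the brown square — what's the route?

blocked — turn left 74°, forward 4.4 m, then turn left 36°, forward 3.7 m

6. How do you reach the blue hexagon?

turn right 130°, forward 4.8 m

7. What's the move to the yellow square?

turn left 133°, forward 3.7 m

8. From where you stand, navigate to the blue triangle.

turn right 109°, forward 2.4 m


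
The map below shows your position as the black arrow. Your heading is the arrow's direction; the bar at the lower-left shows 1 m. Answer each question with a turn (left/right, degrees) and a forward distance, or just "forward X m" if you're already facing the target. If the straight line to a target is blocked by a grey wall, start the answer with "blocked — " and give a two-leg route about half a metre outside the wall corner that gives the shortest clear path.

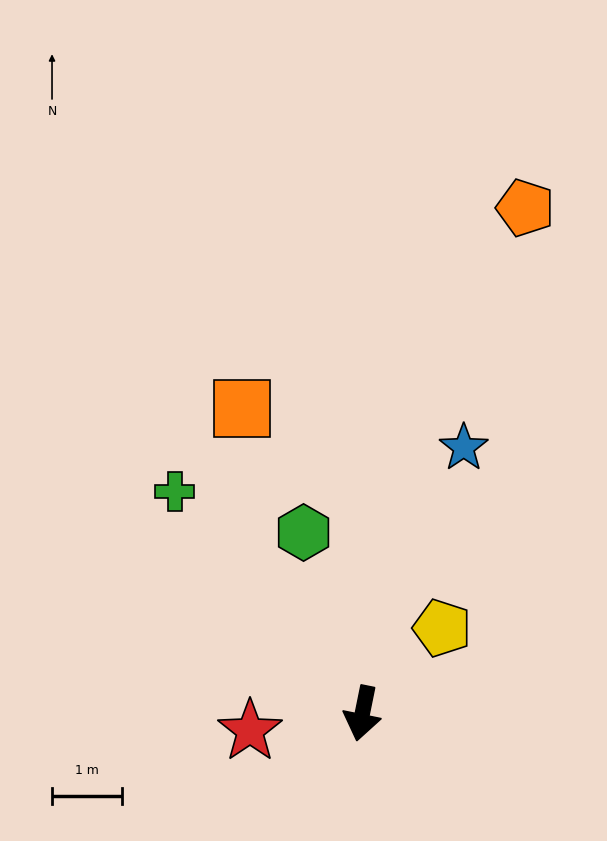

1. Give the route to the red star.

turn right 70°, forward 1.6 m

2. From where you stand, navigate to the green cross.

turn right 128°, forward 4.1 m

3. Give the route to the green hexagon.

turn right 151°, forward 2.7 m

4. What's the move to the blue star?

turn left 171°, forward 4.1 m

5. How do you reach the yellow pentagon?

turn left 148°, forward 1.7 m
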